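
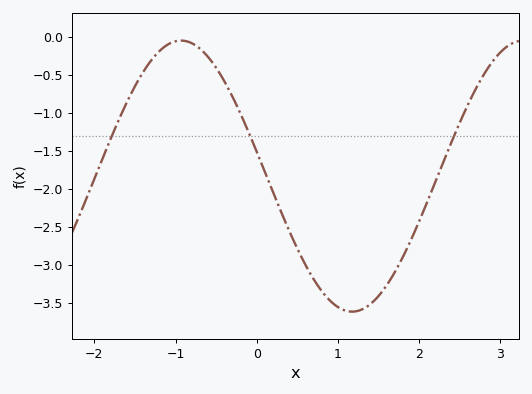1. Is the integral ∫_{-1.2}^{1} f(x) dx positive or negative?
negative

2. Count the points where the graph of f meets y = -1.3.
3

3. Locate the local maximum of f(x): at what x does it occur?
-0.9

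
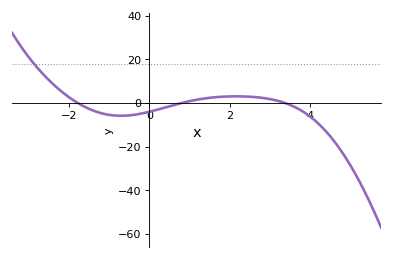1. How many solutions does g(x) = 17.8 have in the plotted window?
1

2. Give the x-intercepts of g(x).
-1.8, 0.8, 3.4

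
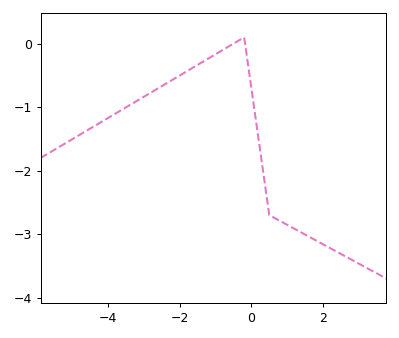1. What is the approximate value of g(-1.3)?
-0.267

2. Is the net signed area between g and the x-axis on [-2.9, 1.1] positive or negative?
negative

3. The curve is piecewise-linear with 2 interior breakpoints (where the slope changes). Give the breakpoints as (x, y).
(-0.2, 0.1); (0.5, -2.7)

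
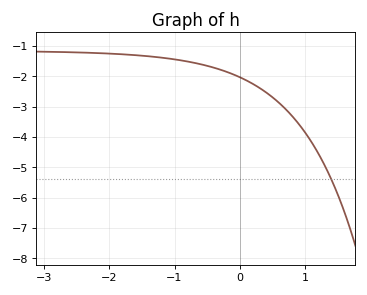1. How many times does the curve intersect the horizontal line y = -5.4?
1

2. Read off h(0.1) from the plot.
-2.1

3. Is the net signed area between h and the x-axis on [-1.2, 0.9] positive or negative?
negative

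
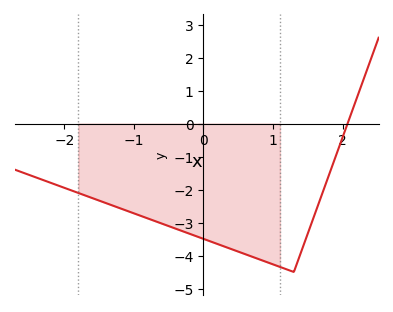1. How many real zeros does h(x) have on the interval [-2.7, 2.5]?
1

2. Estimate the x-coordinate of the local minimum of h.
1.3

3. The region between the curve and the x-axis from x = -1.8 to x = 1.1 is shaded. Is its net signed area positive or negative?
negative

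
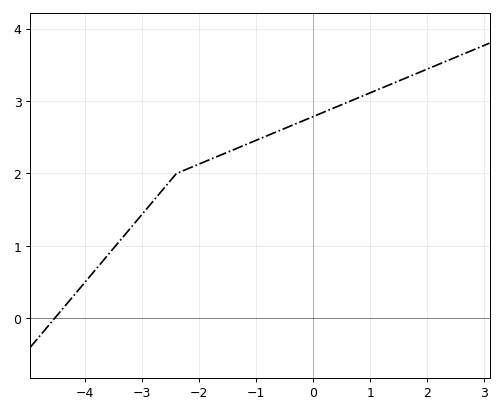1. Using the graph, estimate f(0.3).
2.88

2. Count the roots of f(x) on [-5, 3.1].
1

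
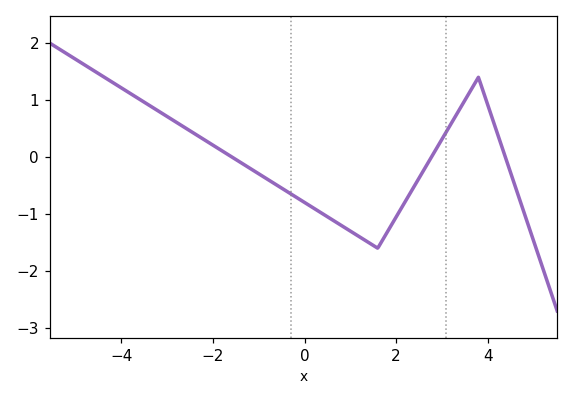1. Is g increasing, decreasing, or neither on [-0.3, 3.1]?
neither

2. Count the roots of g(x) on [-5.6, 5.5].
3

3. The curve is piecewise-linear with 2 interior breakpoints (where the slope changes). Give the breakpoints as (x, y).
(1.6, -1.6); (3.8, 1.4)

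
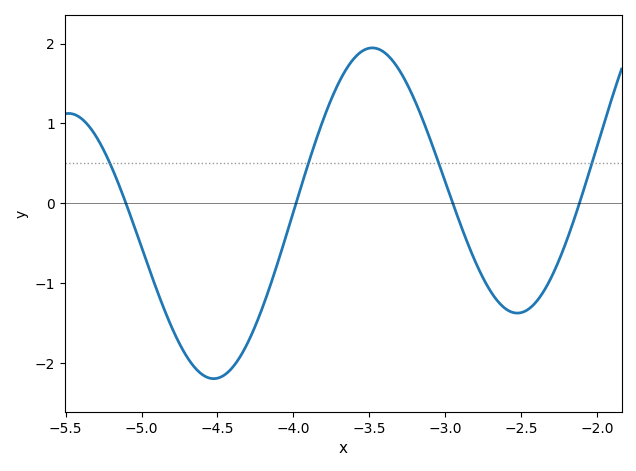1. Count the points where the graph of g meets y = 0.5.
4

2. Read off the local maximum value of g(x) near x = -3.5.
1.9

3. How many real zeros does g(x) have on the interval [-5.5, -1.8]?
4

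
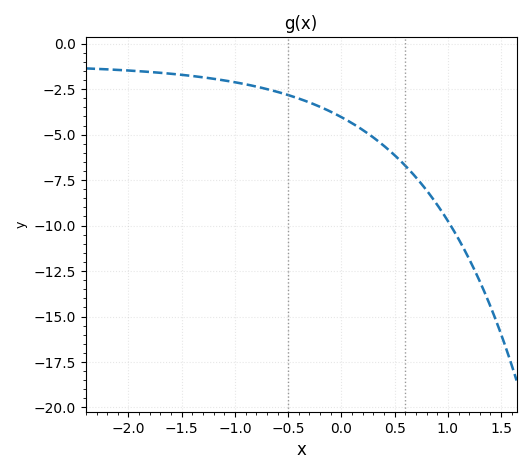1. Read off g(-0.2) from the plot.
-3.47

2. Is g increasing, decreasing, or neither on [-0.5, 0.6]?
decreasing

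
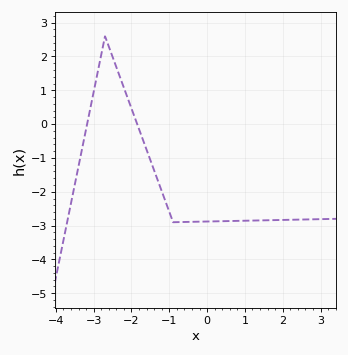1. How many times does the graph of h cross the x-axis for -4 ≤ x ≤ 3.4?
2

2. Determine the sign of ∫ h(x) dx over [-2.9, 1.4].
negative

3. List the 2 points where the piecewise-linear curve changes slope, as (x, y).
(-2.7, 2.6); (-0.9, -2.9)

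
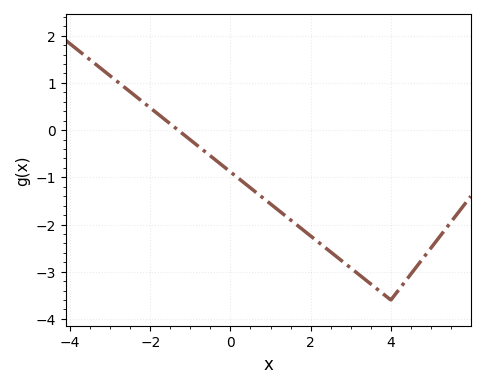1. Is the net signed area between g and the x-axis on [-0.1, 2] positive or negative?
negative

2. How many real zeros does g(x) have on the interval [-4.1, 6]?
1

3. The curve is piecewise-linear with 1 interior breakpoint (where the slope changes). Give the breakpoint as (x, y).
(4, -3.6)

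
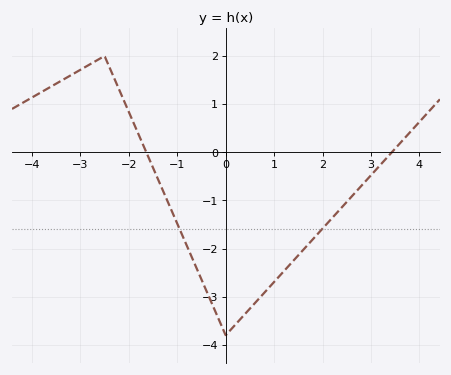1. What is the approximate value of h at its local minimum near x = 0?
-3.8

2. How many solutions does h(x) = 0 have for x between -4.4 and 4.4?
2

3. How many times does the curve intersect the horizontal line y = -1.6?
2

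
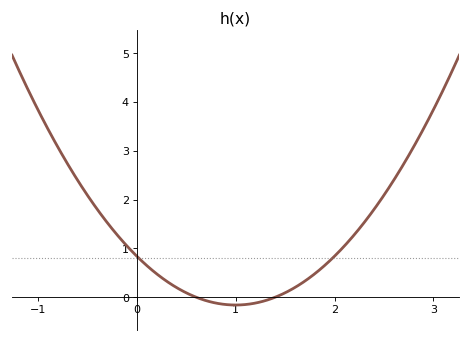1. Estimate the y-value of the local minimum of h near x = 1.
-0.16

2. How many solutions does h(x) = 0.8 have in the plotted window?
2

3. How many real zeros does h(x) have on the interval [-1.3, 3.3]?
2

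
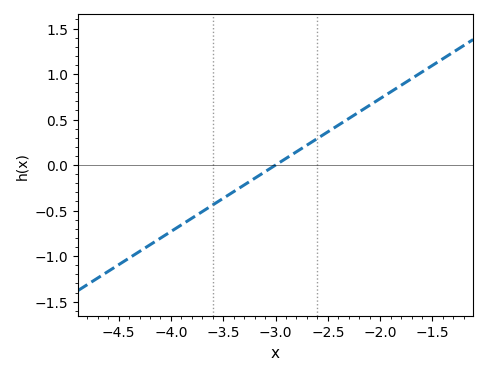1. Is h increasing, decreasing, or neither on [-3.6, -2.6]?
increasing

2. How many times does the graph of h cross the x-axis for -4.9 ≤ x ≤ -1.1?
1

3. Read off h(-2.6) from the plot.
0.292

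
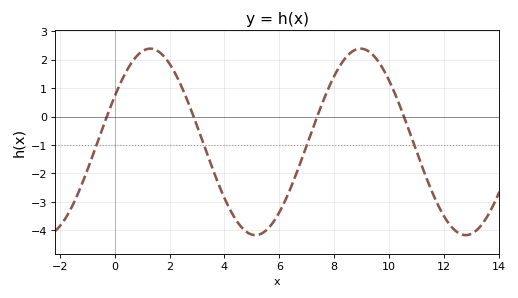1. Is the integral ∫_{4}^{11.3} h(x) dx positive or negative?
negative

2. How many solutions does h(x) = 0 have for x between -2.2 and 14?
4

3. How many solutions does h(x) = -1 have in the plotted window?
4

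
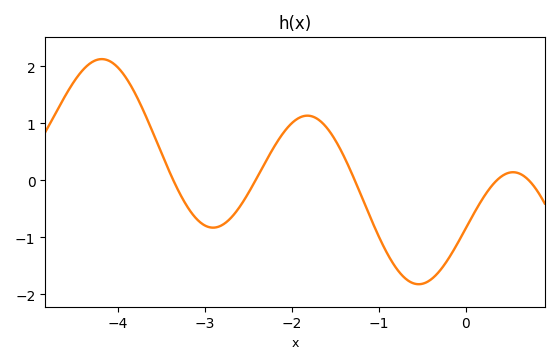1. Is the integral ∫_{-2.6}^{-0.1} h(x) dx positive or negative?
negative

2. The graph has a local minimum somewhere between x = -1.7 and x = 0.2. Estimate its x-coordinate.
-0.5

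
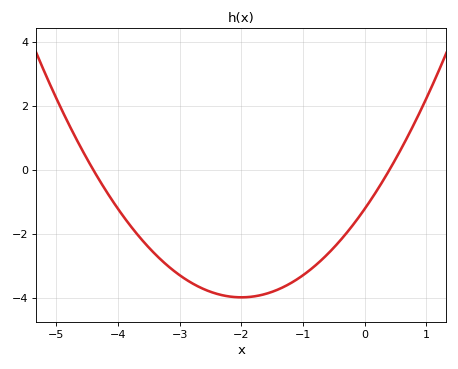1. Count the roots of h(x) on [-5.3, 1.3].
2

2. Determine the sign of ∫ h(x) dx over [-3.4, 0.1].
negative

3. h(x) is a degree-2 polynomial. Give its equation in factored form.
y = 0.69(x + 4.4)(x - 0.4)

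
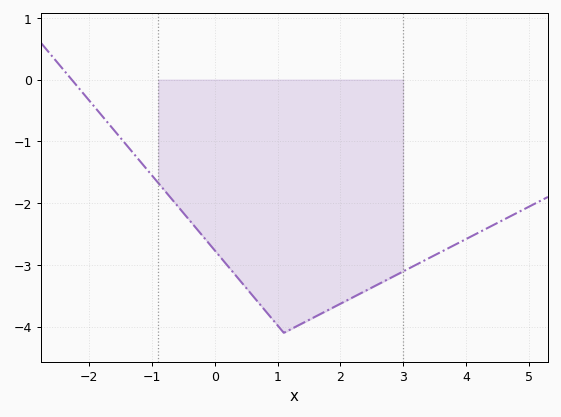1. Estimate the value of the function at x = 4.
-2.6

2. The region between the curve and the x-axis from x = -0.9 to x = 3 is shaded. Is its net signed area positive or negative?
negative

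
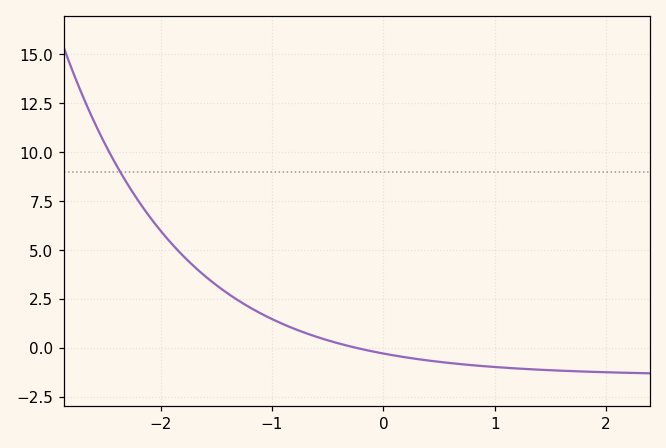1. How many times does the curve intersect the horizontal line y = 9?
1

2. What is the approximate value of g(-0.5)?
0.378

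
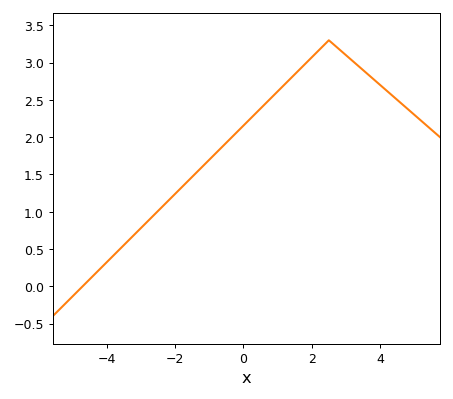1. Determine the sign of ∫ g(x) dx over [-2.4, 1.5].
positive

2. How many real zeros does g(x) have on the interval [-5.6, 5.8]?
1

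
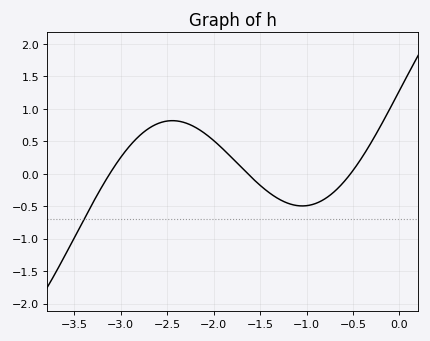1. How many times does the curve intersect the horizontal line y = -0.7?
1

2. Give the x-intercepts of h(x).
-3.1, -1.6, -0.5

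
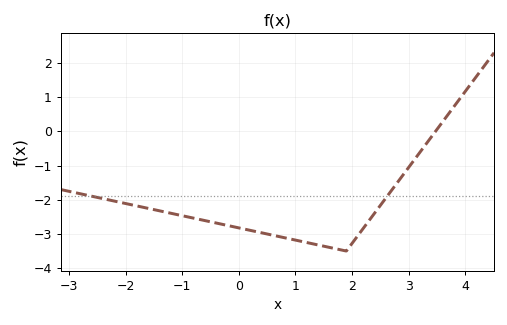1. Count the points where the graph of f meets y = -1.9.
2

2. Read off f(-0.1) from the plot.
-2.8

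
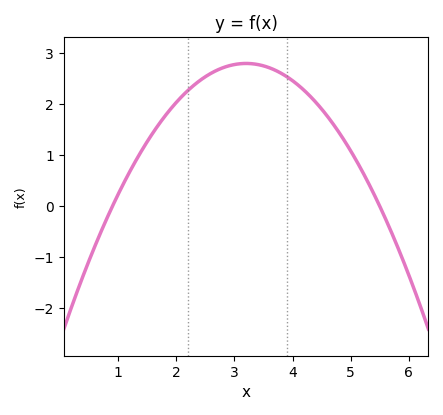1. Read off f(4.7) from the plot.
1.61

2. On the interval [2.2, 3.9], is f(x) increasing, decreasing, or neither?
neither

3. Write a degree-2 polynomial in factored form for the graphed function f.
y = -0.53(x - 0.9)(x - 5.5)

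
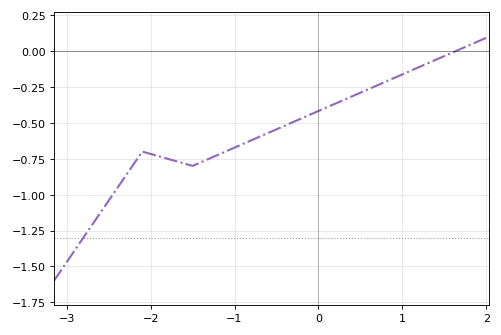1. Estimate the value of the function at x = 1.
-0.16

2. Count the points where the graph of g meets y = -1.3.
1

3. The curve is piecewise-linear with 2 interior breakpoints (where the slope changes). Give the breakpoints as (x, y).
(-2.1, -0.7); (-1.5, -0.8)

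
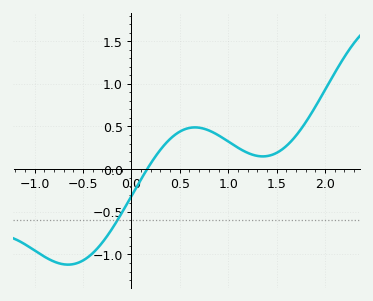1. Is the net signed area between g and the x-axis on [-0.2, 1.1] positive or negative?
positive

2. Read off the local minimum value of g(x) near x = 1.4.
0.149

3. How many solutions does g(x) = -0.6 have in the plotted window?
1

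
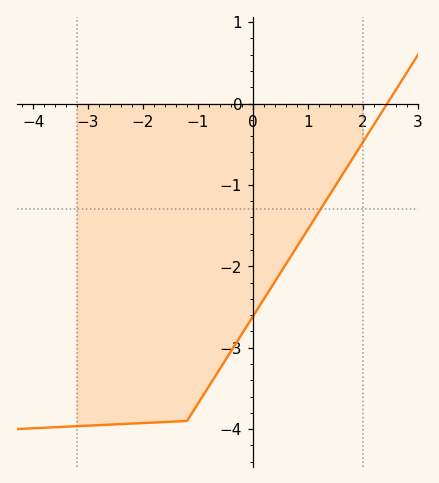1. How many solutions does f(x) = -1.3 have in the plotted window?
1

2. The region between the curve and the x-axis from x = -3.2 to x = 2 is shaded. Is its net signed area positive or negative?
negative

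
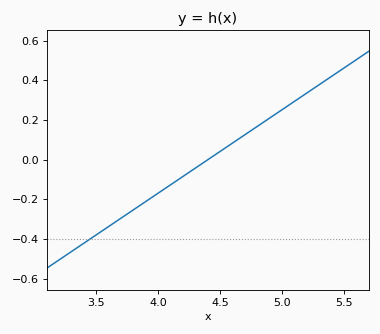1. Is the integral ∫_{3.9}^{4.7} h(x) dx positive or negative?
negative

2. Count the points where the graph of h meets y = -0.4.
1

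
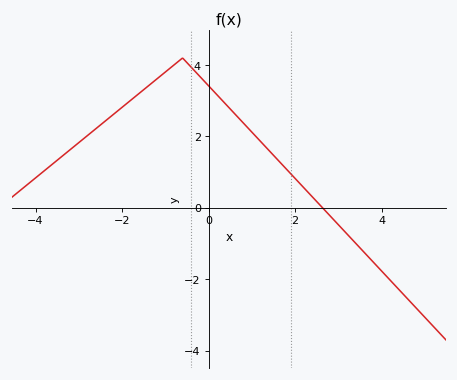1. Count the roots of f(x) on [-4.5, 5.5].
1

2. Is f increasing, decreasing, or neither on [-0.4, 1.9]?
decreasing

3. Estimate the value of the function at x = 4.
-1.77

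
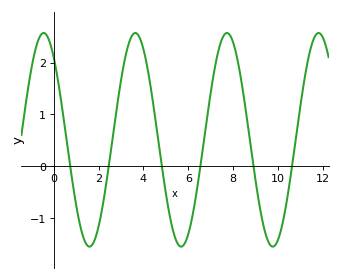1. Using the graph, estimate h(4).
2.26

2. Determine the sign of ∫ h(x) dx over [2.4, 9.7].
positive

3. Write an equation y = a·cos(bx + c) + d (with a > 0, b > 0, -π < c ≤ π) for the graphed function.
y = 2.06cos(1.54x + 0.682) + 0.51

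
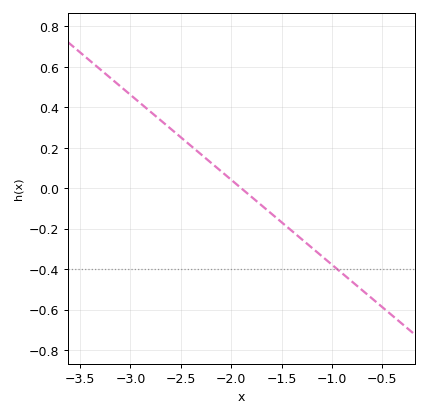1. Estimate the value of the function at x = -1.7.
-0.084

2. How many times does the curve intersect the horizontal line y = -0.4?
1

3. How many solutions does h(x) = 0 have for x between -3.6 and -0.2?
1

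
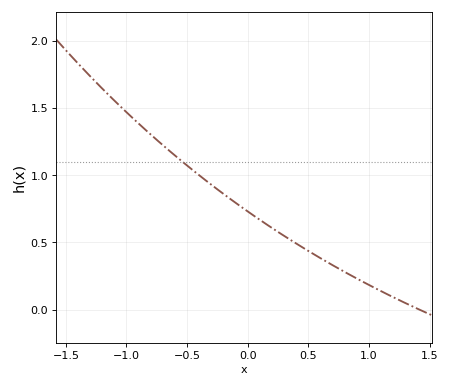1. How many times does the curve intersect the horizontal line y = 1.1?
1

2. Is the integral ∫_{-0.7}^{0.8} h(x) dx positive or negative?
positive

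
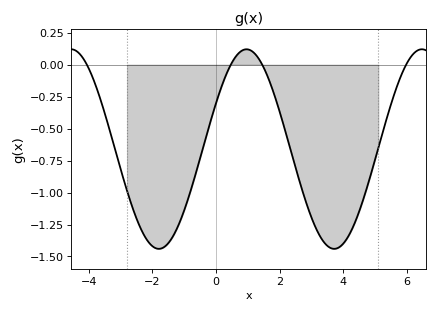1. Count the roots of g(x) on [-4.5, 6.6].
4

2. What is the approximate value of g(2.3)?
-0.62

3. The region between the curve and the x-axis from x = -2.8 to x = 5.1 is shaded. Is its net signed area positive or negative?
negative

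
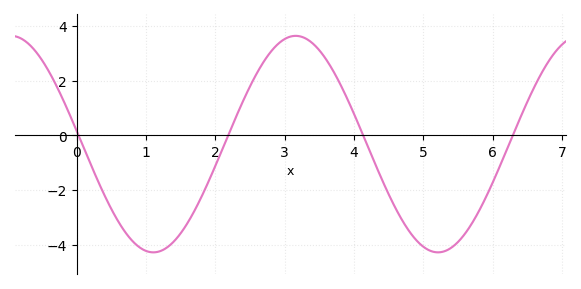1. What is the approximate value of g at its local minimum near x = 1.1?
-4.2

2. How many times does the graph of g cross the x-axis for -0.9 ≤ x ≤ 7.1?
4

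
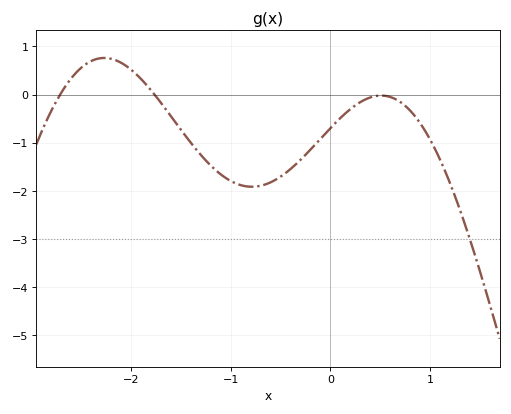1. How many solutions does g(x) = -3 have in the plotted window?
1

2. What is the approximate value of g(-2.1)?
0.661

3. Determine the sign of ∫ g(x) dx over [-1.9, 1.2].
negative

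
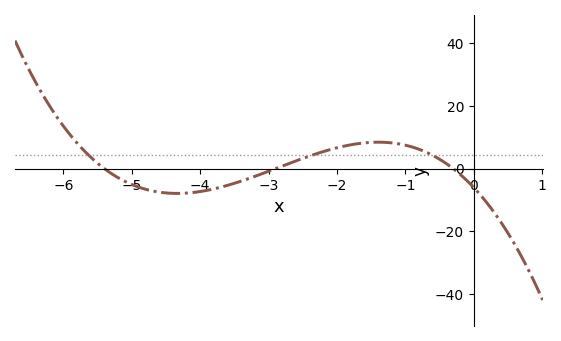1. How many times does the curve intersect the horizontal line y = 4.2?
3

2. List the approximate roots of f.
-5.4, -2.9, -0.3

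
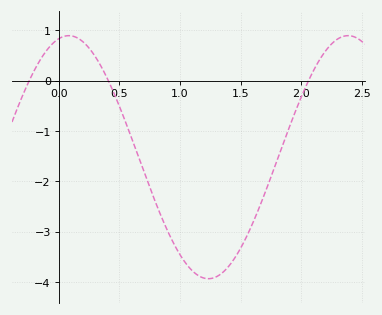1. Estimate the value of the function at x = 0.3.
0.483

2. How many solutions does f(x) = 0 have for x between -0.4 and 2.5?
3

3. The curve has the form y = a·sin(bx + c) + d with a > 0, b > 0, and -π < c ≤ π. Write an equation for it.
y = 2.41sin(2.73x + 1.34) - 1.52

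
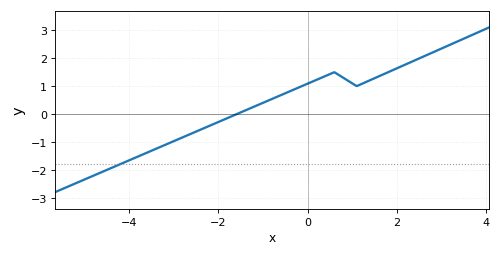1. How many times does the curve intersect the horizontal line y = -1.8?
1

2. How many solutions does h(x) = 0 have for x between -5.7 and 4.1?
1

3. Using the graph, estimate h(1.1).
1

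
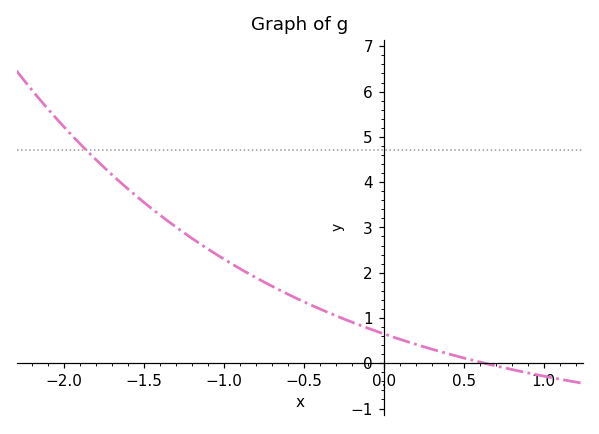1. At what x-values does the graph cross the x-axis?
0.632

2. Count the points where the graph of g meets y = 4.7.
1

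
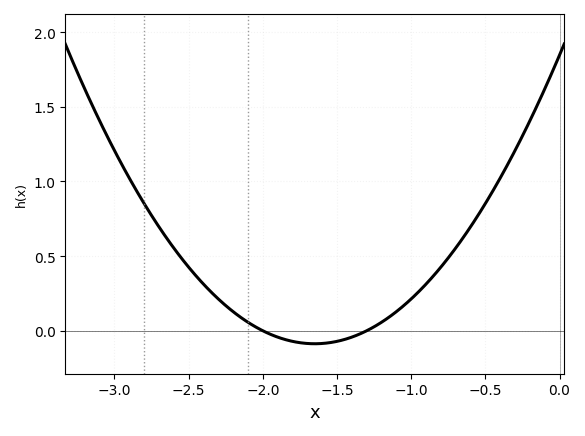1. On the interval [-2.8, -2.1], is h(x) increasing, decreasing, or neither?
decreasing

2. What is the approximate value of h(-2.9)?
1.02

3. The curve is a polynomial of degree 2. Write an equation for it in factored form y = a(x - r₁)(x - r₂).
y = 0.71(x + 2)(x + 1.3)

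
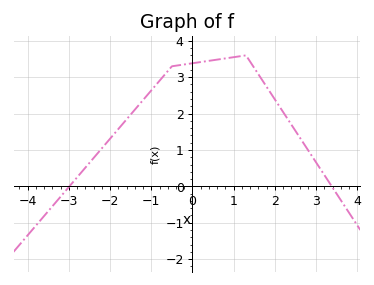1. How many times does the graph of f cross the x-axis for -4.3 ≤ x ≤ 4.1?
2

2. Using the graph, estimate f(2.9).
0.834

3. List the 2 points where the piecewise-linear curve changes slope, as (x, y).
(-0.5, 3.3); (1.3, 3.6)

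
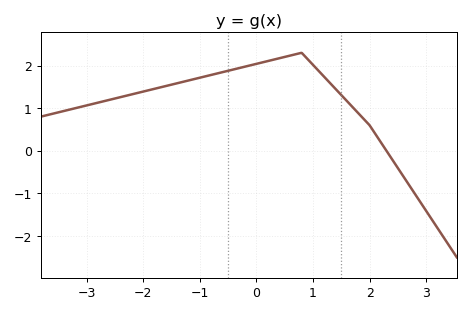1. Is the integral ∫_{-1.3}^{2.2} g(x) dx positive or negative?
positive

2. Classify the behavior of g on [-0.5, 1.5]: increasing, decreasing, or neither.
neither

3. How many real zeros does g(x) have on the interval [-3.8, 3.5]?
1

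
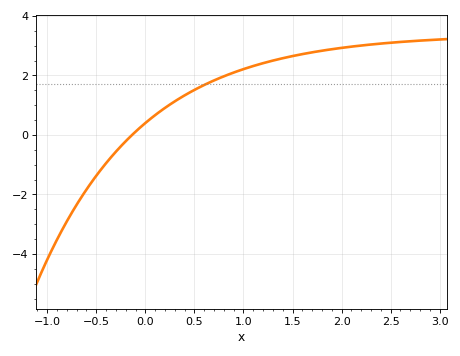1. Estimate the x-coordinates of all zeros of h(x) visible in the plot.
-0.1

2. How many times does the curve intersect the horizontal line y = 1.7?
1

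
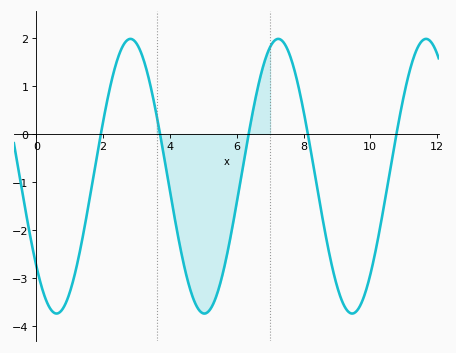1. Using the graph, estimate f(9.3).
-3.67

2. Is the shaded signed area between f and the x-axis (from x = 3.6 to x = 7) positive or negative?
negative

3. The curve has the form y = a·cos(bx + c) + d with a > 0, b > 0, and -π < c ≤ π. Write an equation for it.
y = 2.86cos(1.42x + 2.28) - 0.88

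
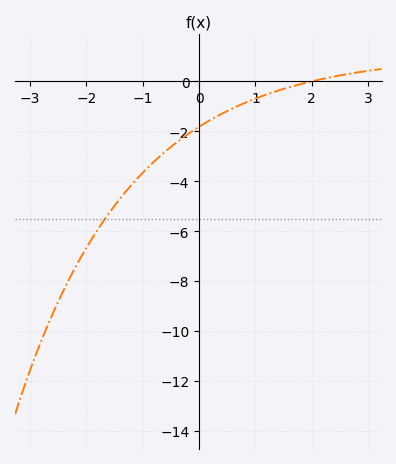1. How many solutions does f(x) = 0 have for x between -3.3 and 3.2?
1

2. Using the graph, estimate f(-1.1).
-3.8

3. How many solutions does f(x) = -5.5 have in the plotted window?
1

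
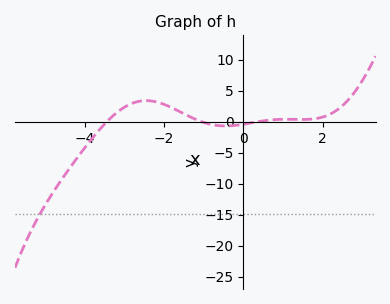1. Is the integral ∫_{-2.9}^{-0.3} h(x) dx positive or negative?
positive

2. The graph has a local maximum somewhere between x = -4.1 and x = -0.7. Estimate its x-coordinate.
-2.4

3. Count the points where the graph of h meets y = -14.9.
1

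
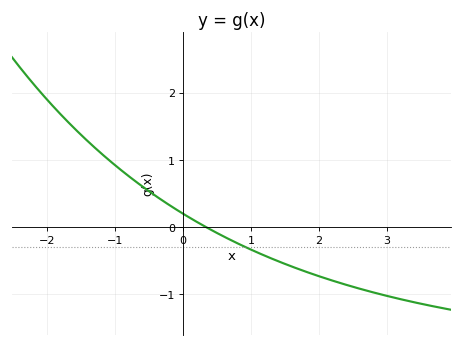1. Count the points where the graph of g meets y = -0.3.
1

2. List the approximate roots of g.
0.3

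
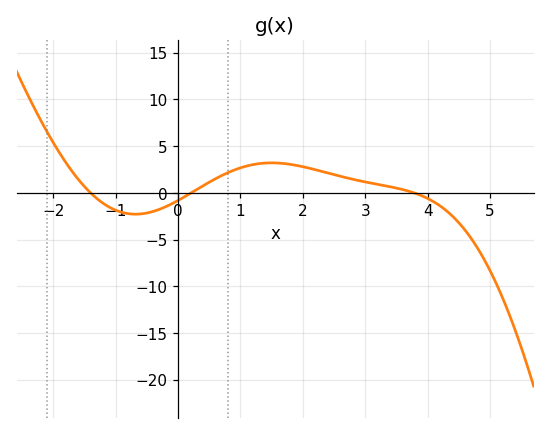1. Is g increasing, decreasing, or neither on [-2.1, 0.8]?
neither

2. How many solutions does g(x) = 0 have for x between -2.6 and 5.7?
3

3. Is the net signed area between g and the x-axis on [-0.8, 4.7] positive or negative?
positive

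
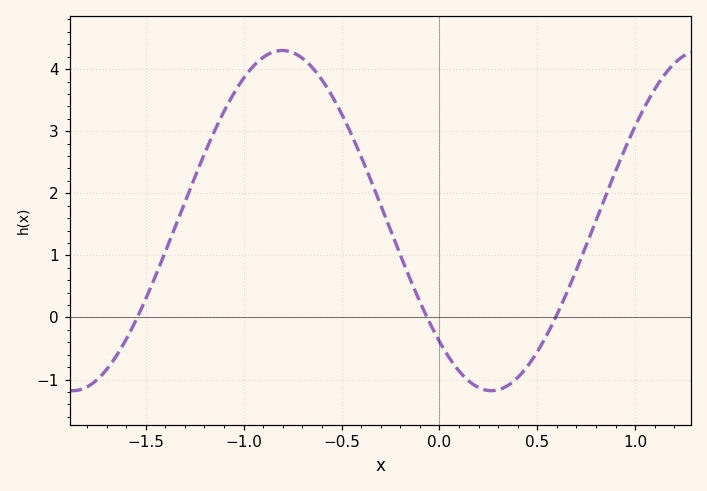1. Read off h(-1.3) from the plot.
1.9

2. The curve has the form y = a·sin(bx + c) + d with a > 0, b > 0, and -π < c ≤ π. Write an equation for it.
y = 2.74sin(2.9x - 2.4) + 1.56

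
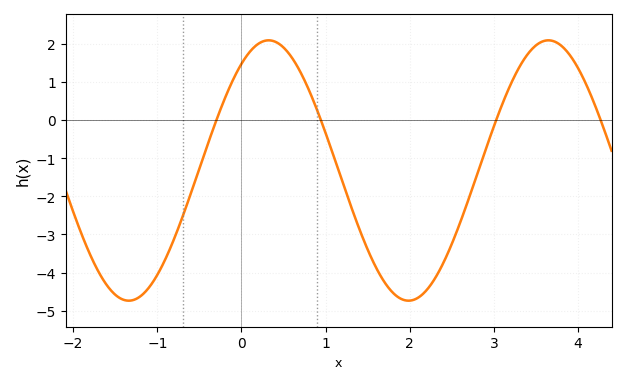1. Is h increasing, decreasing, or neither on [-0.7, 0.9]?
neither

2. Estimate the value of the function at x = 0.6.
1.6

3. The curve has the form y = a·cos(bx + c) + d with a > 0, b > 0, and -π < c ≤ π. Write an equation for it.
y = 3.42cos(1.9x - 0.61) - 1.32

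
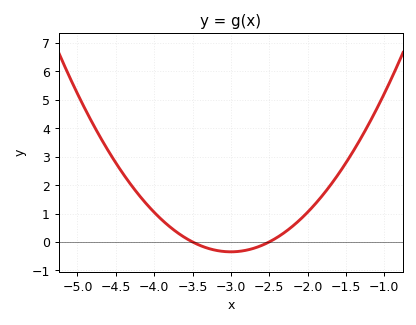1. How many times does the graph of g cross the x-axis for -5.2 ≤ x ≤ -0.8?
2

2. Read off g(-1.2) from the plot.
4.16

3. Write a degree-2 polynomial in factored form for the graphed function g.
y = 1.39(x + 3.5)(x + 2.5)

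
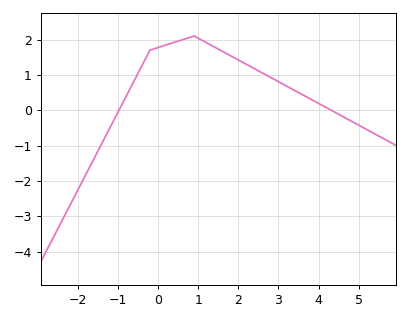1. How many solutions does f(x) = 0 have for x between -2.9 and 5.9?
2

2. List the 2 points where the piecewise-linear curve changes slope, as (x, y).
(-0.2, 1.7); (0.9, 2.1)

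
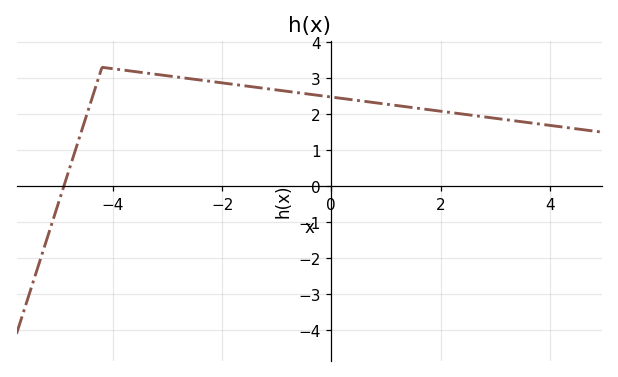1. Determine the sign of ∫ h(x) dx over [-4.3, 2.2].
positive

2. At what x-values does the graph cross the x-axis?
-4.9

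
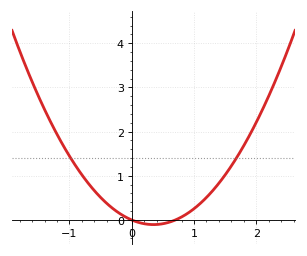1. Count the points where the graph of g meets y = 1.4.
2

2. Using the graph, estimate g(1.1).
0.4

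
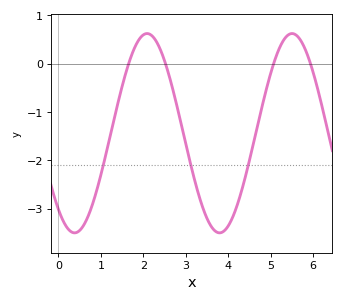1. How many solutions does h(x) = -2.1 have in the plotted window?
3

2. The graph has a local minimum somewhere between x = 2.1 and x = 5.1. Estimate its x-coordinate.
3.8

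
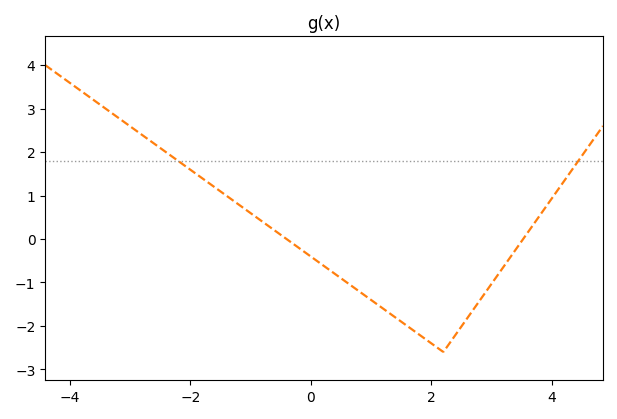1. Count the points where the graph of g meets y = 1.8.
2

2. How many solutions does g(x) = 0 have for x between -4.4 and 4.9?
2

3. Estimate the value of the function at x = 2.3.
-2.4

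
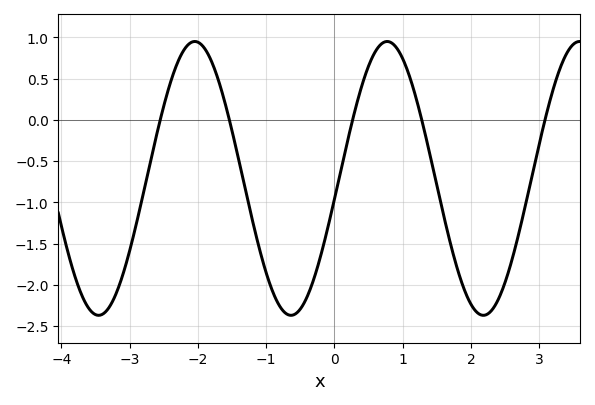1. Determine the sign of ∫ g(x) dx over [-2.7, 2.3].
negative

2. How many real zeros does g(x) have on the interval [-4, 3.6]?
5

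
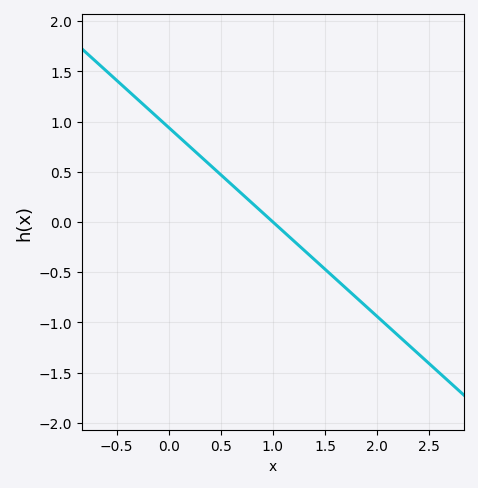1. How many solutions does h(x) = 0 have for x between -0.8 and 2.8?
1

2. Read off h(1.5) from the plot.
-0.47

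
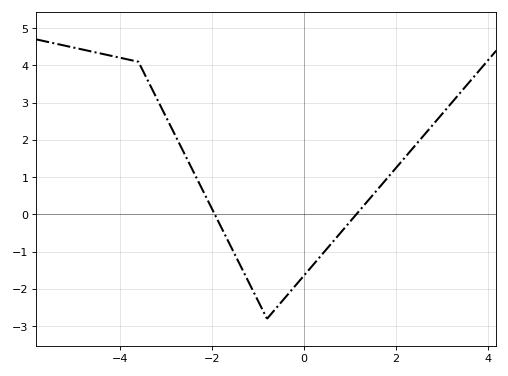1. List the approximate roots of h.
-1.94, 1.14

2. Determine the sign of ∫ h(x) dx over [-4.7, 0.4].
positive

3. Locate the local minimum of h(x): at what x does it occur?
-0.801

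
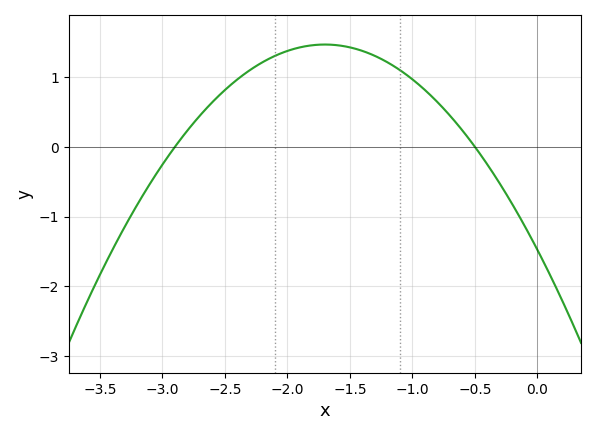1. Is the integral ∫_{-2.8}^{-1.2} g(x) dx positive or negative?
positive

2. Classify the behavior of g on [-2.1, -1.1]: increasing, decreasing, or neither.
neither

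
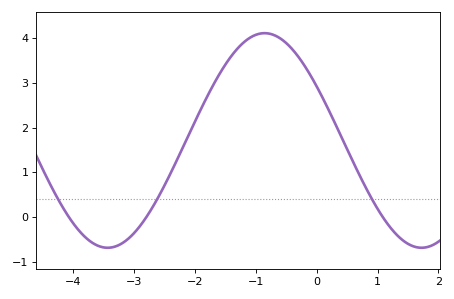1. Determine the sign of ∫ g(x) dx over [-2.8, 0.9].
positive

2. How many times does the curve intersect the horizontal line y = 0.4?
3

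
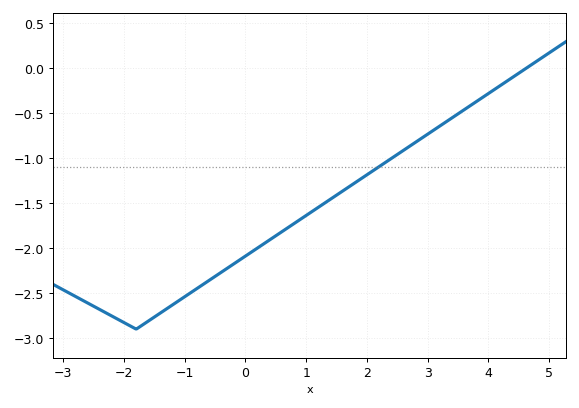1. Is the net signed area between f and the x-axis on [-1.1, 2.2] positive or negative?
negative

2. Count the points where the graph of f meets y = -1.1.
1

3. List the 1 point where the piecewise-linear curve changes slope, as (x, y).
(-1.8, -2.9)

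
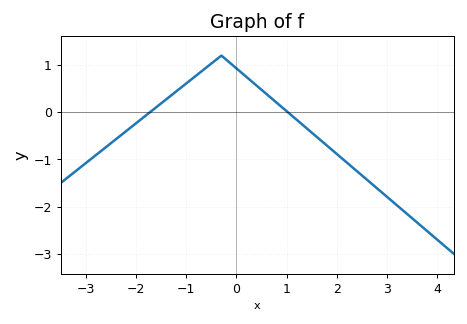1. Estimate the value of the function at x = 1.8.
-0.7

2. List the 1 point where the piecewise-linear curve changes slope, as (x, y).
(-0.3, 1.2)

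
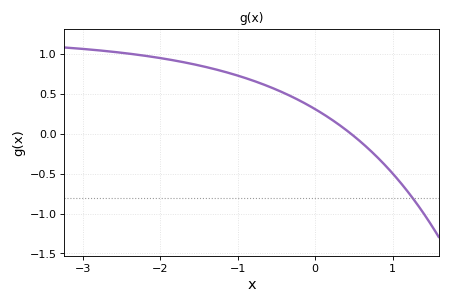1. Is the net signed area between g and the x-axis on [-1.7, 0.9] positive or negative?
positive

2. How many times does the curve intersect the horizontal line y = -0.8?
1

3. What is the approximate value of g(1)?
-0.5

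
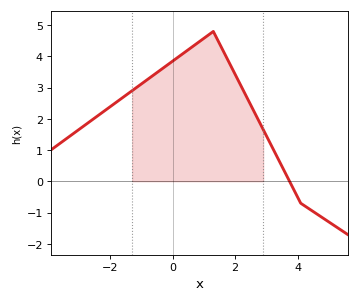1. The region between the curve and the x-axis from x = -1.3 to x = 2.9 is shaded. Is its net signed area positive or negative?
positive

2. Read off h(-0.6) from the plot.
3.4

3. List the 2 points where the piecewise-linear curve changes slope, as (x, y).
(1.3, 4.8); (4.1, -0.7)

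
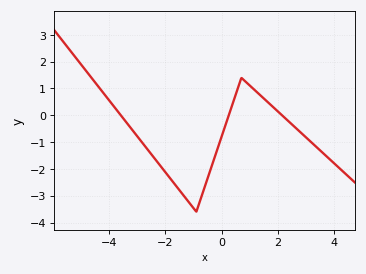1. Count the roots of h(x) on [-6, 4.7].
3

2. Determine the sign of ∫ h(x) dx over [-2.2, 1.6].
negative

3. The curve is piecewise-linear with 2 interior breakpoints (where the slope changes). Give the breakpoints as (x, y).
(-0.9, -3.6); (0.7, 1.4)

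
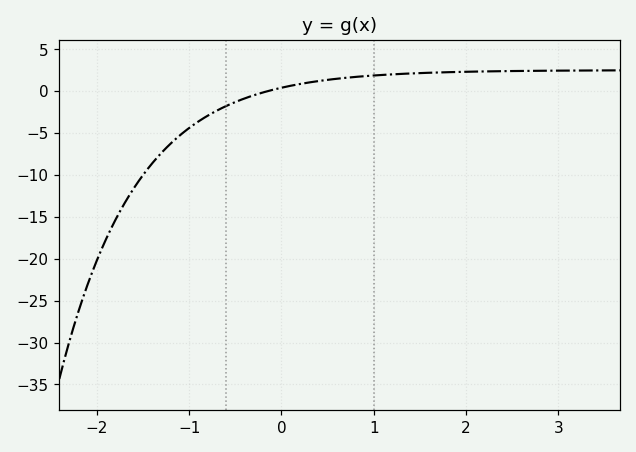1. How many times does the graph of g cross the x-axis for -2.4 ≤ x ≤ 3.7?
1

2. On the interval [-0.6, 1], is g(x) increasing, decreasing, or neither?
increasing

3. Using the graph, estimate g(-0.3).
-0.5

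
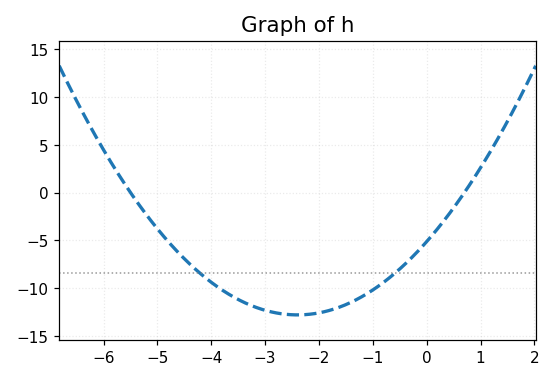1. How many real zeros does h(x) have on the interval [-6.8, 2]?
2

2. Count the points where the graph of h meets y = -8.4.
2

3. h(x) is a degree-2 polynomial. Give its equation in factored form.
y = 1.33(x + 5.5)(x - 0.7)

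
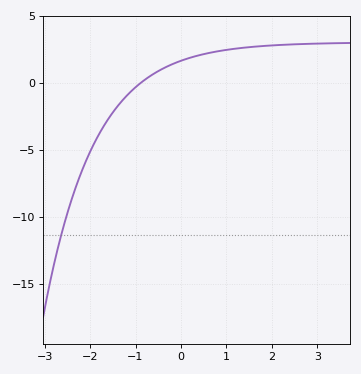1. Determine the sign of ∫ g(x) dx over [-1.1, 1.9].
positive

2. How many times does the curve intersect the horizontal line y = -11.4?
1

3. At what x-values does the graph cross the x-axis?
-0.9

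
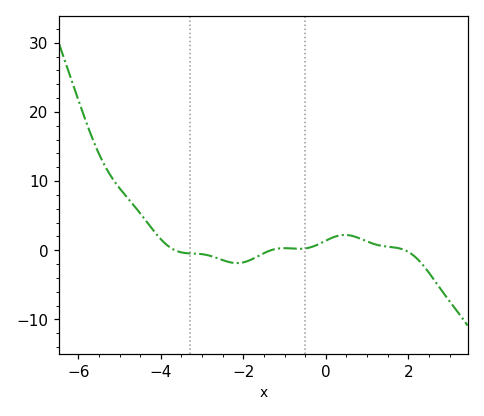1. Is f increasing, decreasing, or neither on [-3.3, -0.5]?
neither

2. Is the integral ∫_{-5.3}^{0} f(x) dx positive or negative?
positive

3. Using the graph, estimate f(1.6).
0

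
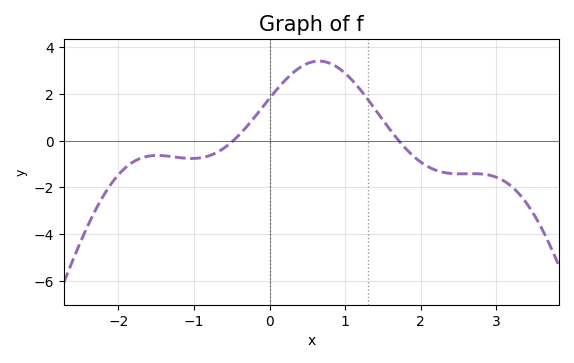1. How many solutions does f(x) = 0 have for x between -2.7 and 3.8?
2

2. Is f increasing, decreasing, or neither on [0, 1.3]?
neither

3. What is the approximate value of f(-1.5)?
-0.6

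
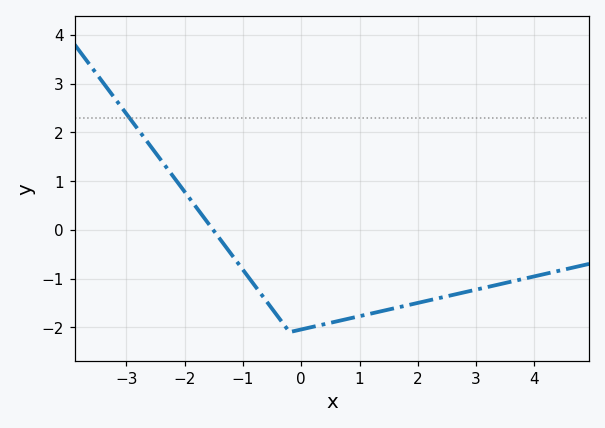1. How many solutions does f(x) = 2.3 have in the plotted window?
1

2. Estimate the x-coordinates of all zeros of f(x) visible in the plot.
-1.51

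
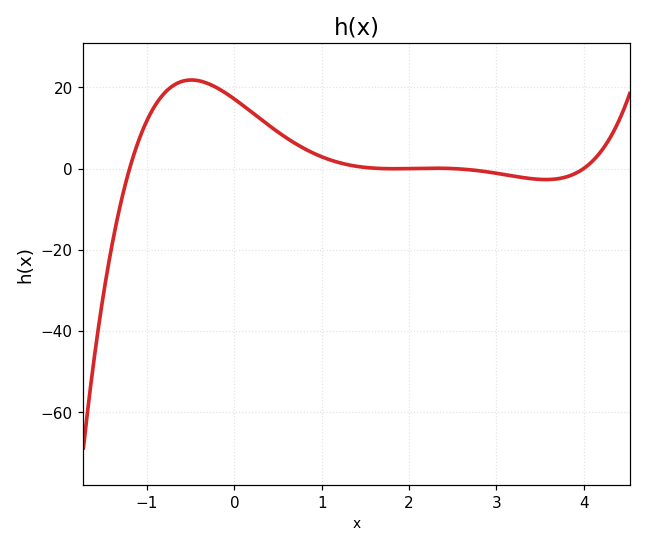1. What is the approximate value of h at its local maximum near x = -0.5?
21.8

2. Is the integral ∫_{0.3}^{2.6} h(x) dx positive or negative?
positive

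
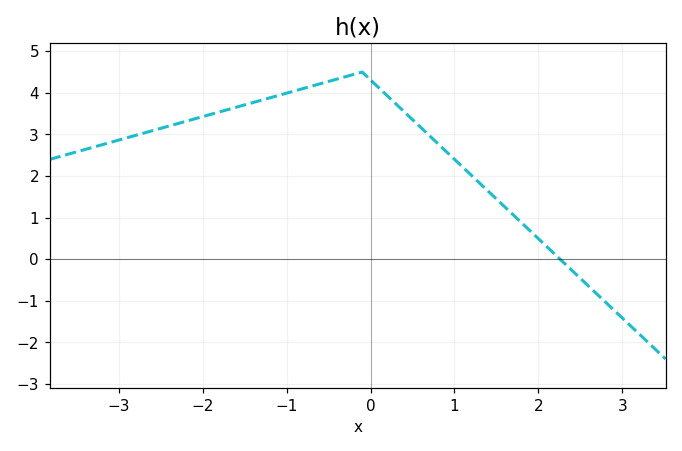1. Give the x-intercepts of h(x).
2.26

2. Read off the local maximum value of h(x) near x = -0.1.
4.5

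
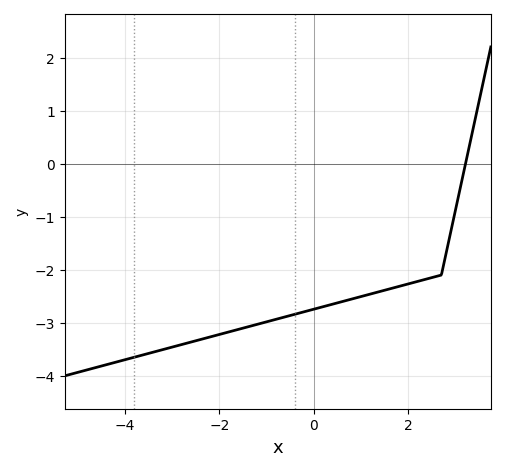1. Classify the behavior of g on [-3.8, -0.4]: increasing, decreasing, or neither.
increasing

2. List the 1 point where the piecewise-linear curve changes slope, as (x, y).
(2.7, -2.1)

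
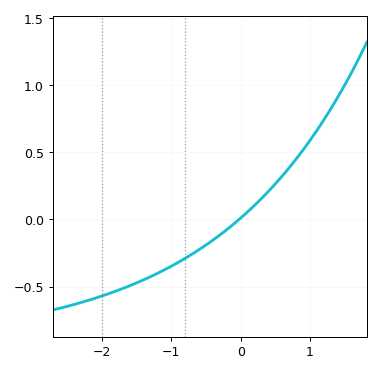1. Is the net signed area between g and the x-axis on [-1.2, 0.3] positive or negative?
negative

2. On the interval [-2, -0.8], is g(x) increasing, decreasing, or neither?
increasing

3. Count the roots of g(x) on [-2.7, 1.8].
1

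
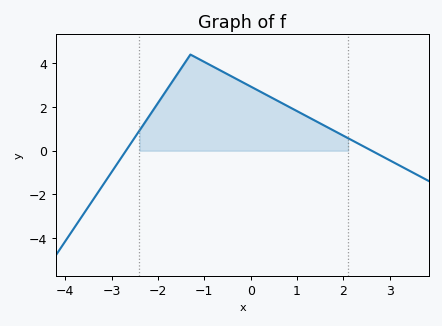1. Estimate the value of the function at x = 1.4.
1.4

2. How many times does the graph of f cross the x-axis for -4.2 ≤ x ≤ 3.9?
2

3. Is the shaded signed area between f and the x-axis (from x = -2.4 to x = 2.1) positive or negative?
positive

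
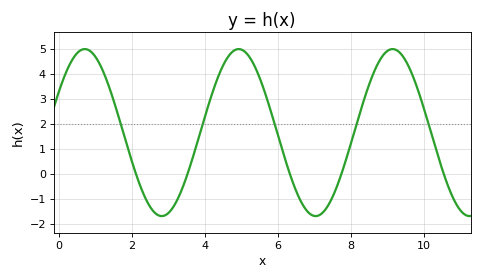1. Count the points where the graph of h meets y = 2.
5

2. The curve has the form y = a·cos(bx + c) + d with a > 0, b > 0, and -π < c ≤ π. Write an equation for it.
y = 3.34cos(1.5x - 1.1) + 1.65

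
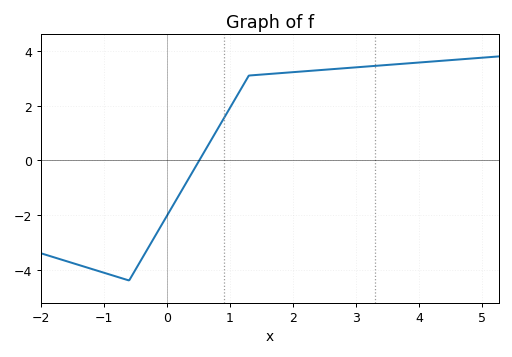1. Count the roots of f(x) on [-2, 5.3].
1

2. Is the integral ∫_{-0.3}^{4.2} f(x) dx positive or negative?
positive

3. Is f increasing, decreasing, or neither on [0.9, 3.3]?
increasing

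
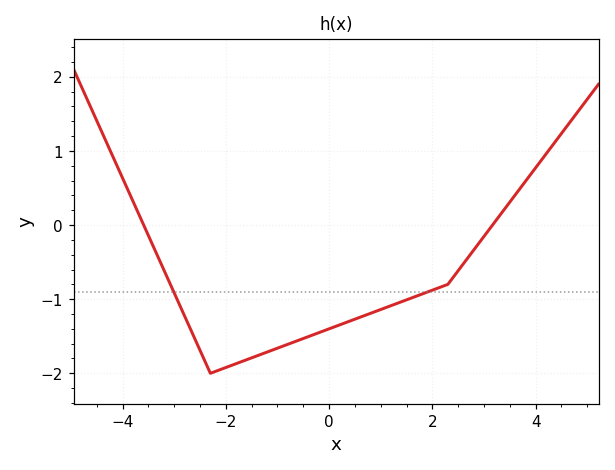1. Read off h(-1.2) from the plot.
-1.71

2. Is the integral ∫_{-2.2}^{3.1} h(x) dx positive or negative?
negative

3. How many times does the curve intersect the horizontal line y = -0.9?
2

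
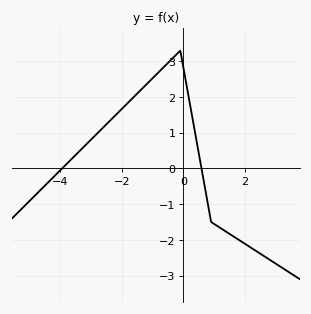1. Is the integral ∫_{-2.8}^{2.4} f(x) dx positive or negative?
positive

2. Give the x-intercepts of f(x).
-4, 0.6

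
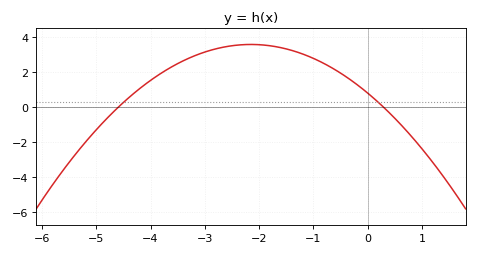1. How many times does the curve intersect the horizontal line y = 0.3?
2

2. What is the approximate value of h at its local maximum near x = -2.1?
3.6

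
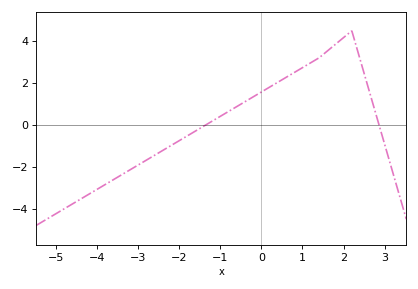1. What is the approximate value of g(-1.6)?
-0.292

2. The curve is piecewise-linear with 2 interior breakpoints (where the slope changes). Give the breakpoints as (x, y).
(1.4, 3.2); (2.2, 4.5)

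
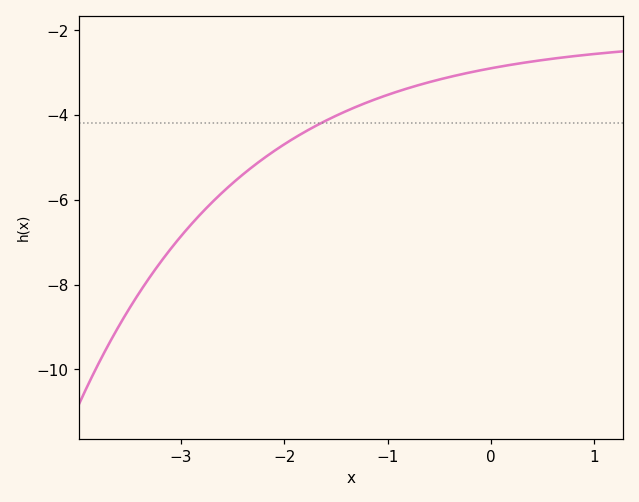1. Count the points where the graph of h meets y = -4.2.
1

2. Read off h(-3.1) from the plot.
-7.16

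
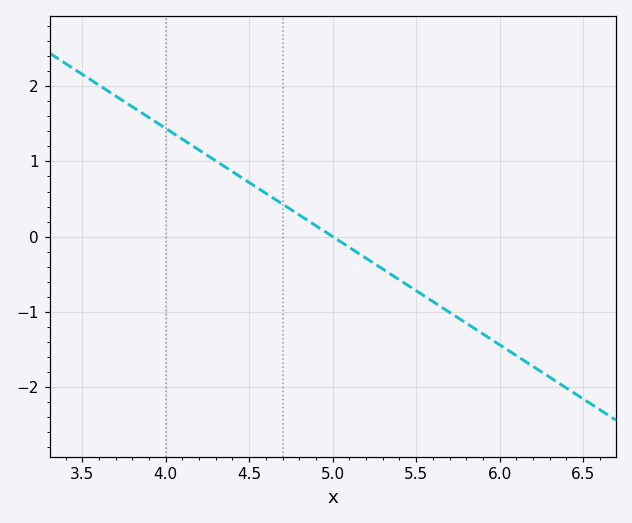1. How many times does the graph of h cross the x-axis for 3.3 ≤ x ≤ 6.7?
1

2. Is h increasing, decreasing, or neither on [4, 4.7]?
decreasing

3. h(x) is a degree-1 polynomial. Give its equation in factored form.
y = -1.44(x - 5)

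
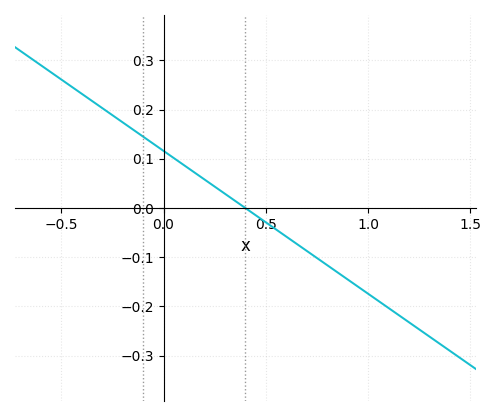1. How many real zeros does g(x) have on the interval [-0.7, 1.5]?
1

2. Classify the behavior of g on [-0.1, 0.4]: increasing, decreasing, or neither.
decreasing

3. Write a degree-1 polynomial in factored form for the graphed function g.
y = -0.29(x - 0.4)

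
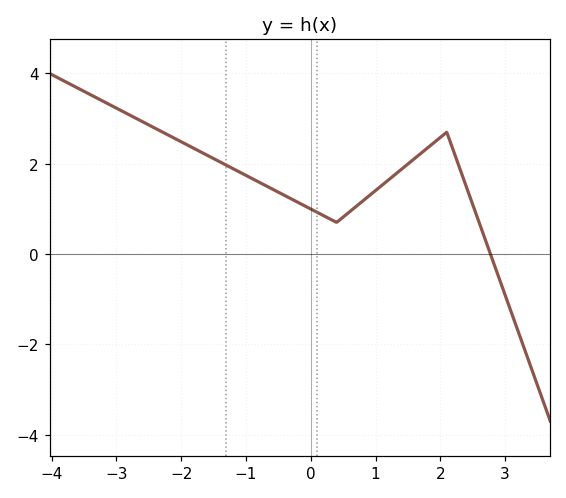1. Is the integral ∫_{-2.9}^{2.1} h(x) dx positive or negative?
positive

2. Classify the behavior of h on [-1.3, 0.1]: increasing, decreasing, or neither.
decreasing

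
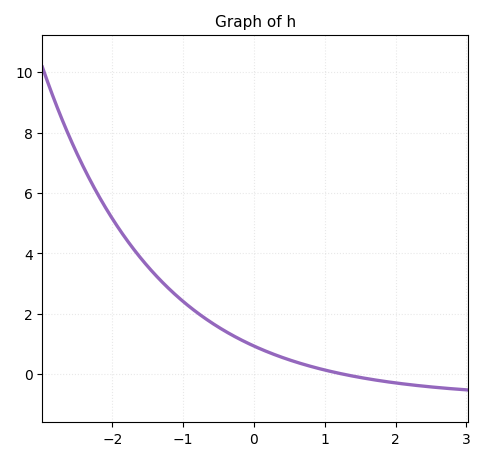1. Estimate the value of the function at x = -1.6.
3.85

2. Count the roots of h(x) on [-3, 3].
1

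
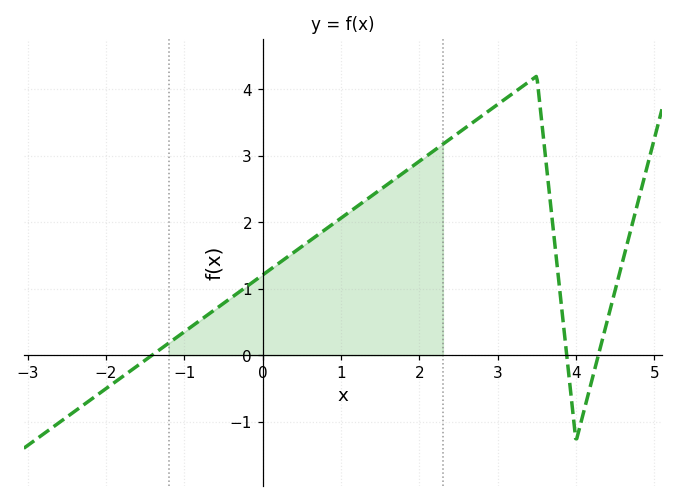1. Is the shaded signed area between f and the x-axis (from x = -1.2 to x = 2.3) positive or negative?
positive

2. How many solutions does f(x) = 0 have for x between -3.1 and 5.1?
3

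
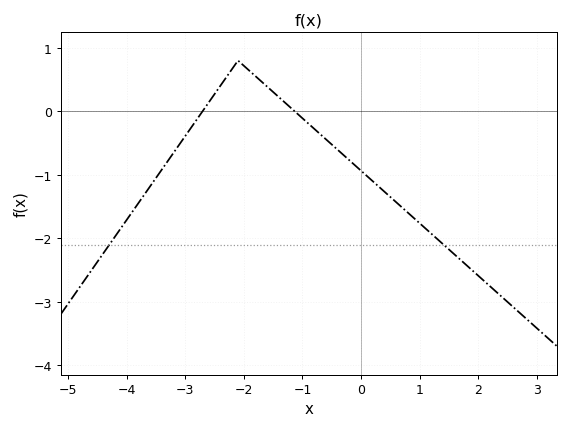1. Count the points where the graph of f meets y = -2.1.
2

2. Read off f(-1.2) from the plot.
0.056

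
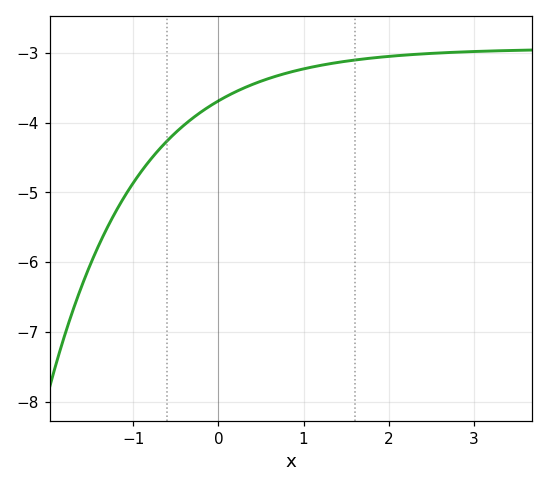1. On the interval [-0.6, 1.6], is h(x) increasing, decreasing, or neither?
increasing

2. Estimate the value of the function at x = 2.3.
-3.03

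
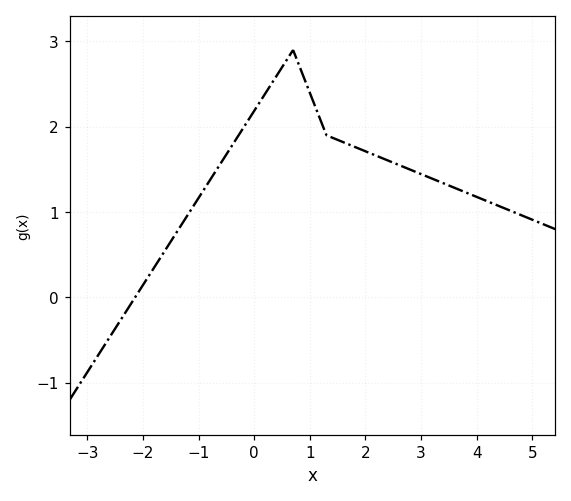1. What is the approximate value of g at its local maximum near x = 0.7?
2.9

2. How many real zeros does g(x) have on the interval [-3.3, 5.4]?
1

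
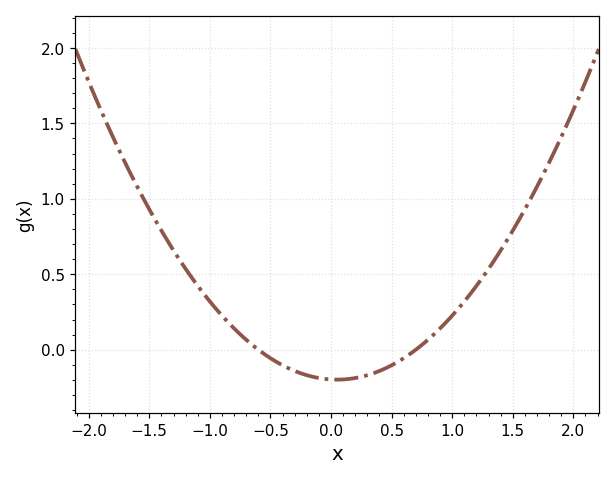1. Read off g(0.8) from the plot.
0.066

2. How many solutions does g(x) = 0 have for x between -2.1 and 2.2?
2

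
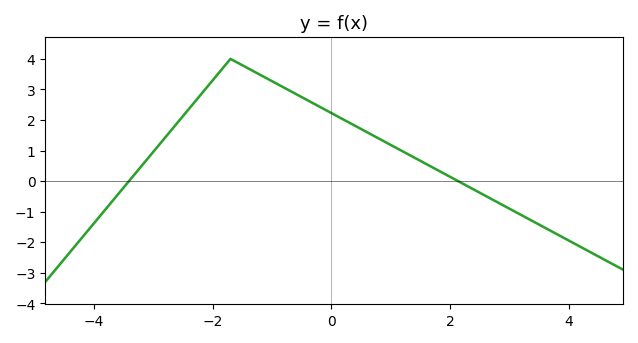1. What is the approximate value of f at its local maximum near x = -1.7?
4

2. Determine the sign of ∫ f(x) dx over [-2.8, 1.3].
positive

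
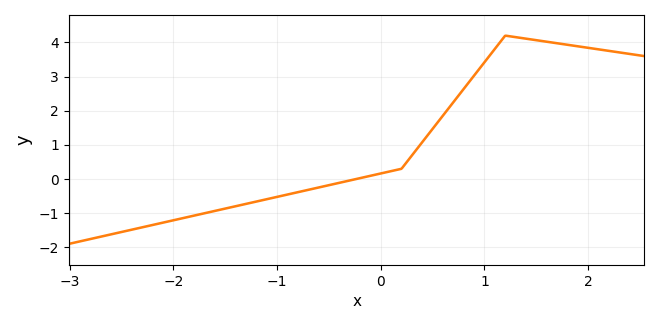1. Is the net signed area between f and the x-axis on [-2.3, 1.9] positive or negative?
positive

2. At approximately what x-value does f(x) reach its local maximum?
1.2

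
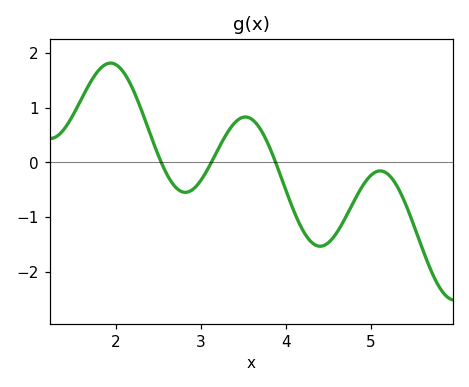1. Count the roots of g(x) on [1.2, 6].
3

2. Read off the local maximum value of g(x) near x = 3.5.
0.828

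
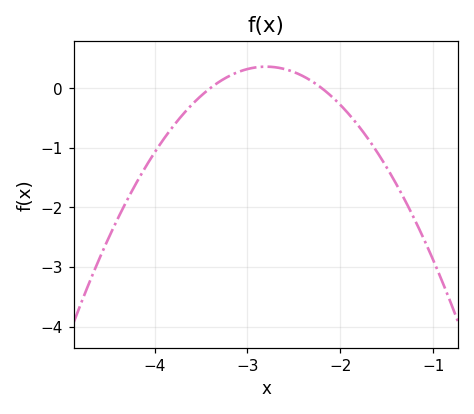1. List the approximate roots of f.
-3.4, -2.2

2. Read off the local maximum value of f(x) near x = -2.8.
0.36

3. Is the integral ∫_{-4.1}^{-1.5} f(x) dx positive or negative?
negative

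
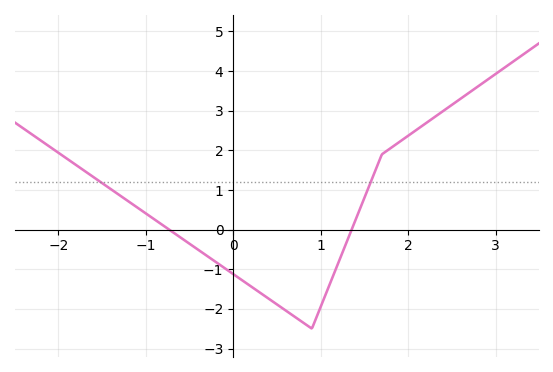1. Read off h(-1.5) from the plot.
1.2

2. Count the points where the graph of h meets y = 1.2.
2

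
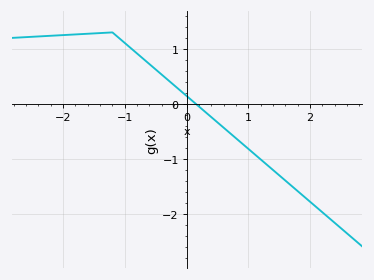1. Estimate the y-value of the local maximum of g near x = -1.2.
1.3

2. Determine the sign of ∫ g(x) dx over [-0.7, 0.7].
positive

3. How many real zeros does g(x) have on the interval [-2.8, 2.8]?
1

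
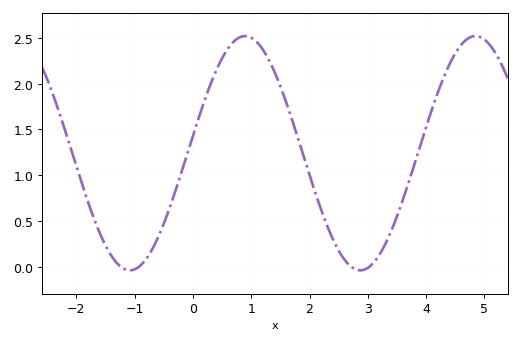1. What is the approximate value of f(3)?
-0.013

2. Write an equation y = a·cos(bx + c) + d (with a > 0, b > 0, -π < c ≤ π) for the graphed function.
y = 1.28cos(1.59x - 1.42) + 1.24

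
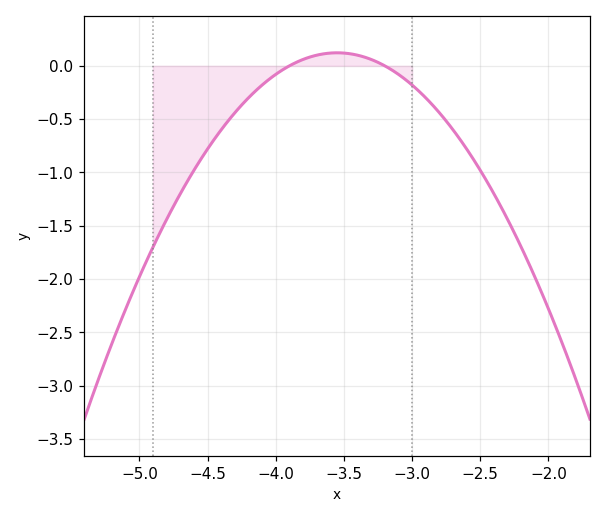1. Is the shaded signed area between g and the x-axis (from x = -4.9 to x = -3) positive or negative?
negative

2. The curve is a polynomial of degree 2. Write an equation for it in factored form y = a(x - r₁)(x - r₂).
y = -1(x + 3.9)(x + 3.2)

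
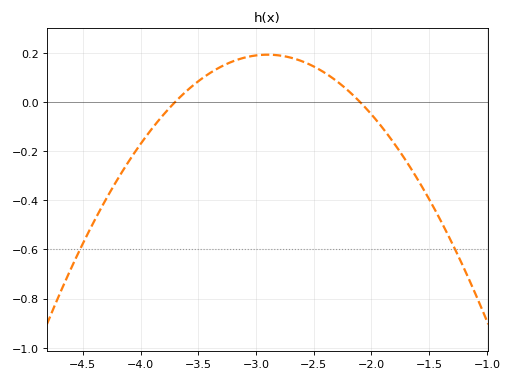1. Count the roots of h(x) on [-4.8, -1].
2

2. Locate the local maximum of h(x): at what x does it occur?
-2.9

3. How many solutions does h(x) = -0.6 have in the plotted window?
2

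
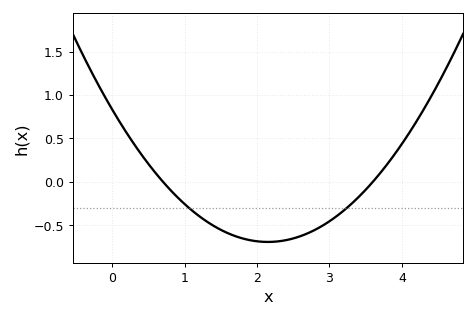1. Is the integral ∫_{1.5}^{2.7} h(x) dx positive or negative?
negative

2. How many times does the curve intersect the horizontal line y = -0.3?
2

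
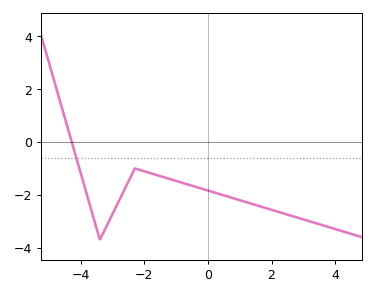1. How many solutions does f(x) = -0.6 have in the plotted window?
1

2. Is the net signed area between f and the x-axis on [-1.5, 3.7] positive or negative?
negative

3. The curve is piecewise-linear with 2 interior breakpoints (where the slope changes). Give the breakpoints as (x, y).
(-3.4, -3.7); (-2.3, -1)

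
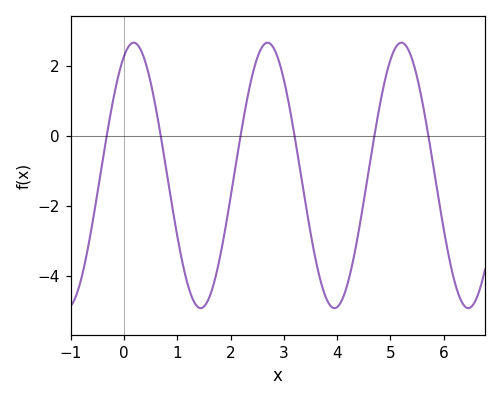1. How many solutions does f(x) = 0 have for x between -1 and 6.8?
6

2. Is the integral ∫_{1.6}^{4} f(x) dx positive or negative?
negative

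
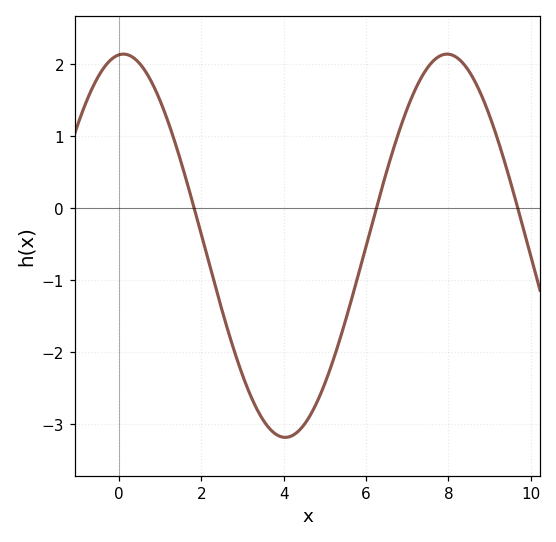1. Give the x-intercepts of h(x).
1.83, 6.25, 9.68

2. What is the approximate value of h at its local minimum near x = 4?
-3.18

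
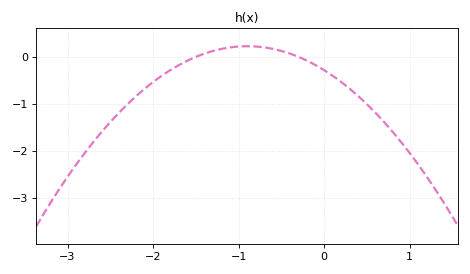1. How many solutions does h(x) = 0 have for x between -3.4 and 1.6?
2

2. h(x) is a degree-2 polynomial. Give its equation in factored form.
y = -0.63(x + 1.5)(x + 0.3)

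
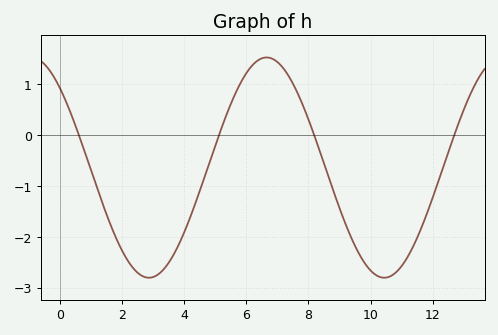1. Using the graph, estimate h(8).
0.3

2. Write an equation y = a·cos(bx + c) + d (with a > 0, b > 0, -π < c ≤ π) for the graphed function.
y = 2.16cos(0.83x + 0.76) - 0.64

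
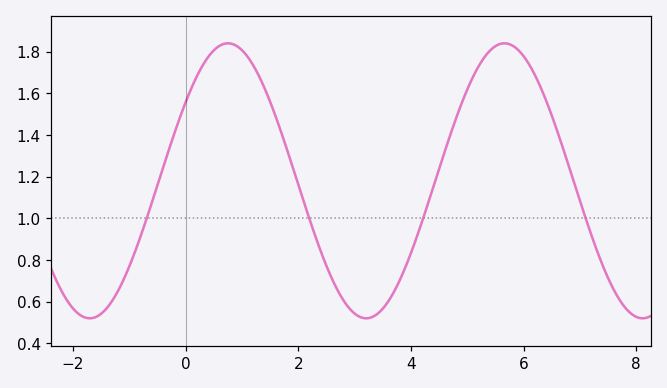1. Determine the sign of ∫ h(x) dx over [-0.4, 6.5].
positive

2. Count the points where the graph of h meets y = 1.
4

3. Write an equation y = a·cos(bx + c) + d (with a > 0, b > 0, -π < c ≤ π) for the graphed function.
y = 0.66cos(1.3x - 0.96) + 1.18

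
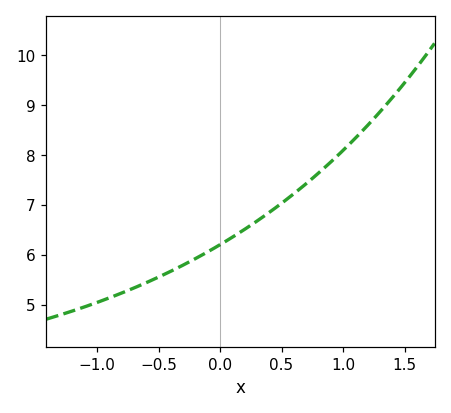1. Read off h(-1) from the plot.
5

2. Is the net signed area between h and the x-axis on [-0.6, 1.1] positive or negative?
positive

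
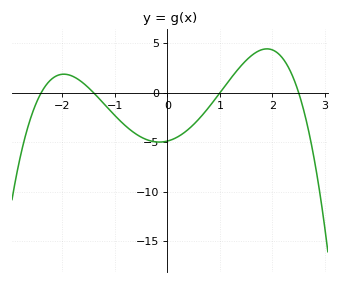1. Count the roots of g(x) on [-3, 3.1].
4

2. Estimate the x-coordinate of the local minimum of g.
-0.2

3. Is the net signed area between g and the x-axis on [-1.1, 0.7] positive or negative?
negative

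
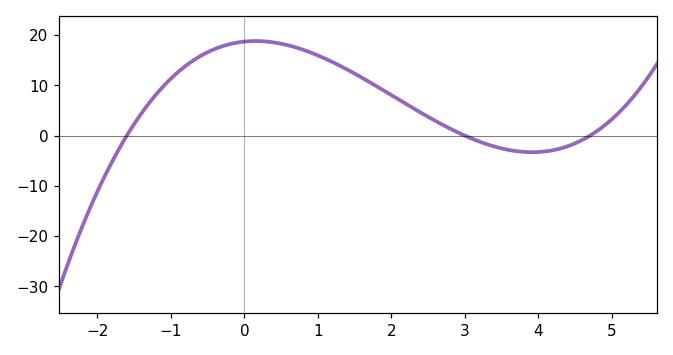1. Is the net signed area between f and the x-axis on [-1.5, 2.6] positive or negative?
positive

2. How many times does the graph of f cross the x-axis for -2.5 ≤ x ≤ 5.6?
3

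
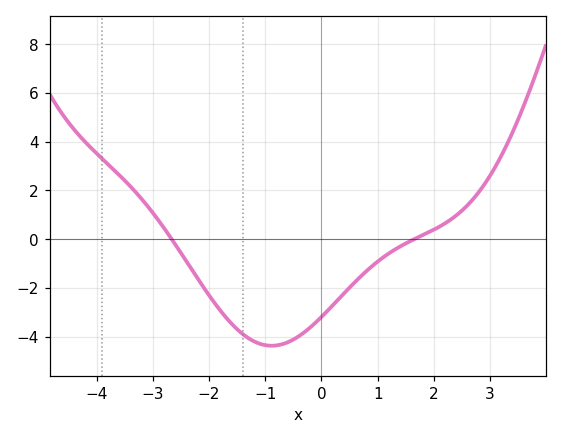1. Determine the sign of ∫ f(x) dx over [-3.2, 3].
negative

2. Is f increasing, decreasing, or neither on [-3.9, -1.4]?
decreasing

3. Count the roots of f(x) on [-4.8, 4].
2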